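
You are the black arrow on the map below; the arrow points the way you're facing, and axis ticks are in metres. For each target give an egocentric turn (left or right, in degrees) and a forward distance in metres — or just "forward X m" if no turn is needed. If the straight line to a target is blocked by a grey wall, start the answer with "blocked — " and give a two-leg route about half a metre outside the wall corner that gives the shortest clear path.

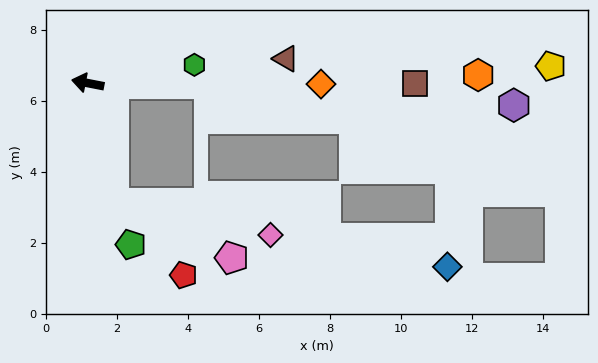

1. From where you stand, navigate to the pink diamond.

blocked — turn left 114°, forward 3.5 m, then turn left 65°, forward 4.5 m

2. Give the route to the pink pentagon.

blocked — turn left 114°, forward 3.5 m, then turn left 52°, forward 3.7 m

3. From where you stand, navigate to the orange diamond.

turn right 169°, forward 6.6 m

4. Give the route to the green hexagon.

turn right 159°, forward 3.0 m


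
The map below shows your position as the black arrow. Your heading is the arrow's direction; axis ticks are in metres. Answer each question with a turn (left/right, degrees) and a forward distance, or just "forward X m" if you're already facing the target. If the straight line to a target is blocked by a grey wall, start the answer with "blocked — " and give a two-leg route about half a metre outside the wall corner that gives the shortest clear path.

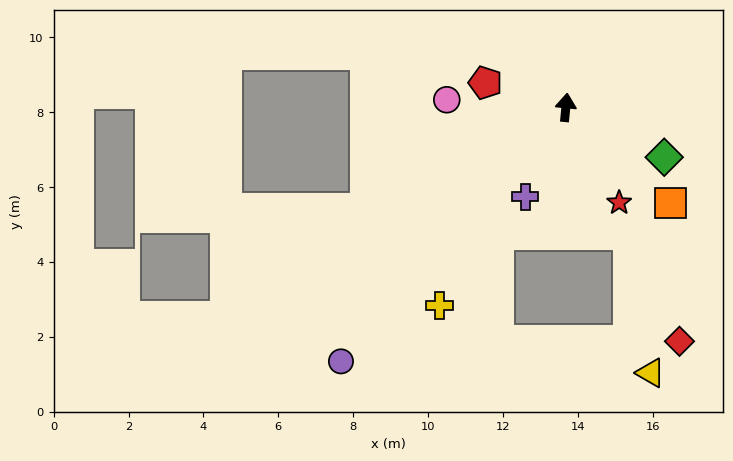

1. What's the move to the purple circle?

turn left 144°, forward 9.1 m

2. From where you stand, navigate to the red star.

turn right 145°, forward 2.9 m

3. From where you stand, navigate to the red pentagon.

turn left 79°, forward 2.2 m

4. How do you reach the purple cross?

turn left 161°, forward 2.6 m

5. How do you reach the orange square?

turn right 127°, forward 3.8 m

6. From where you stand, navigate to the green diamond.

turn right 111°, forward 2.9 m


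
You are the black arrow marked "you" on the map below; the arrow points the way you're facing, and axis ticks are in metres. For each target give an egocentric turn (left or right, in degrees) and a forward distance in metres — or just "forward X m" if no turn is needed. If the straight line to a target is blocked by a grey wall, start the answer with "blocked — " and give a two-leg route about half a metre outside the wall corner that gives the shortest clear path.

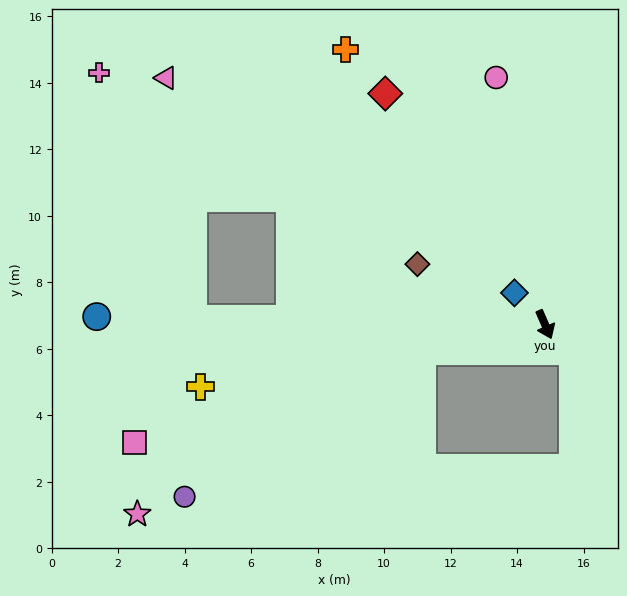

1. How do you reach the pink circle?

turn left 168°, forward 7.6 m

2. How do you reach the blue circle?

turn right 115°, forward 13.5 m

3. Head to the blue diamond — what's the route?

turn right 160°, forward 1.3 m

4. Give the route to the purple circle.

blocked — turn right 102°, forward 3.8 m, then turn left 20°, forward 8.4 m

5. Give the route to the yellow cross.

turn right 103°, forward 10.5 m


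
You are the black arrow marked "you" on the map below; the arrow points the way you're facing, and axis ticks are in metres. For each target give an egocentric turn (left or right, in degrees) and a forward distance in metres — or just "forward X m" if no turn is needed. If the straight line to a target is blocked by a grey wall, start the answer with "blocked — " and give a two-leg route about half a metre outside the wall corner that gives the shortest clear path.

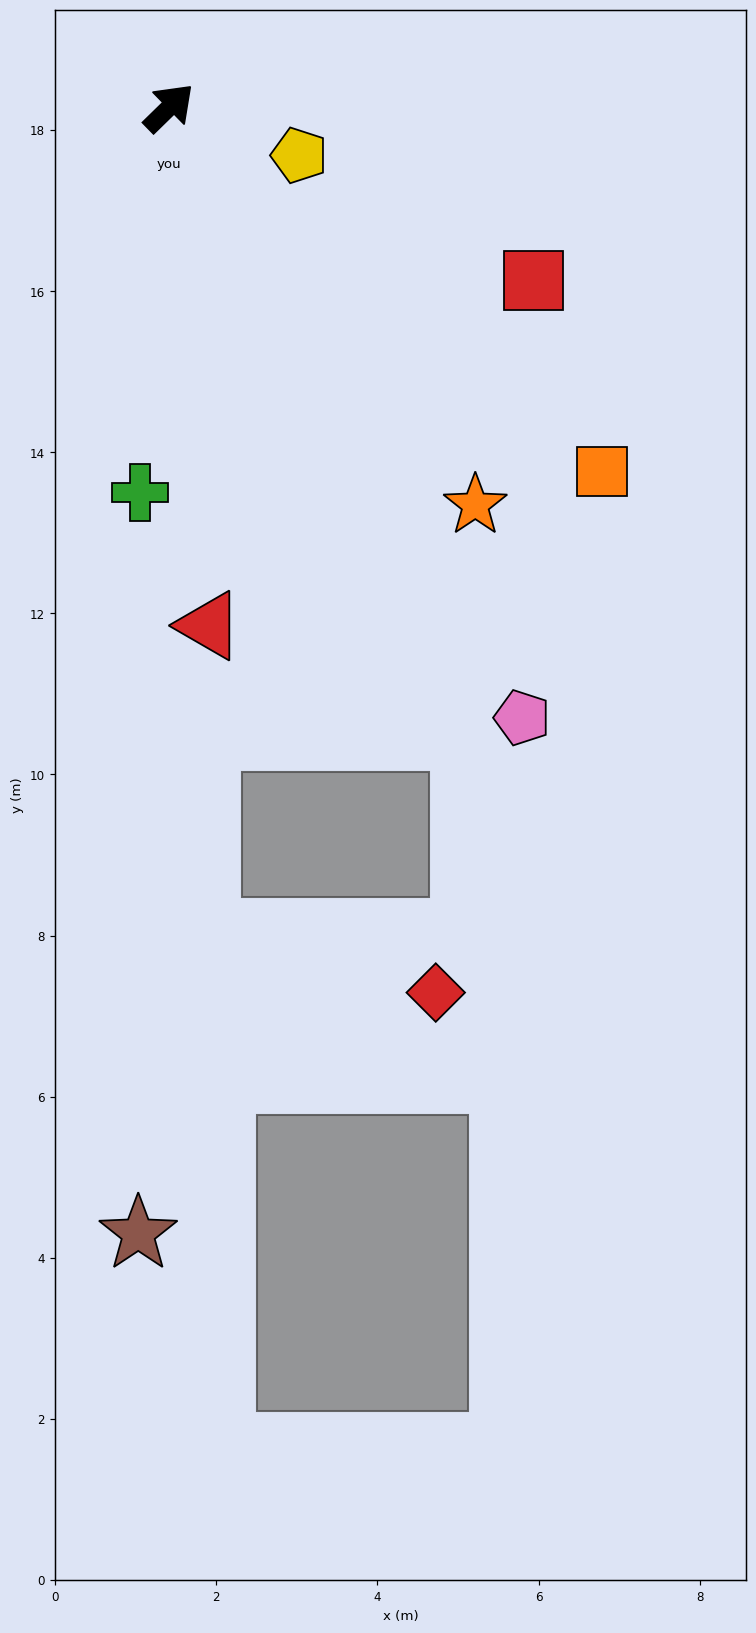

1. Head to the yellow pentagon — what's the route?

turn right 64°, forward 1.7 m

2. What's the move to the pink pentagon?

turn right 104°, forward 8.8 m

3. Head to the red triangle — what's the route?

turn right 130°, forward 6.4 m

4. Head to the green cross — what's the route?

turn right 139°, forward 4.8 m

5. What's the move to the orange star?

turn right 97°, forward 6.2 m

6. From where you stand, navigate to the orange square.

turn right 84°, forward 7.0 m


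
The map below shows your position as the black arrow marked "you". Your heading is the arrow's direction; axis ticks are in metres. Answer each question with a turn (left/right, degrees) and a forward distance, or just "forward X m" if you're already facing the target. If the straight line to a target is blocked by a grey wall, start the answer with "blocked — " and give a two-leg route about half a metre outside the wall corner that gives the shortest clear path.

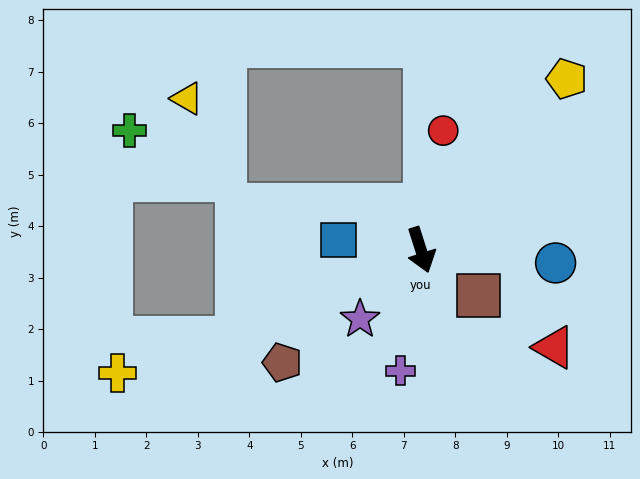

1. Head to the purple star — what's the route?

turn right 59°, forward 1.8 m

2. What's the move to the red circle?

turn left 152°, forward 2.4 m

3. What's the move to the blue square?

turn right 114°, forward 1.6 m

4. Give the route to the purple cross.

turn right 27°, forward 2.4 m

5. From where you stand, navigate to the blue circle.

turn left 67°, forward 2.6 m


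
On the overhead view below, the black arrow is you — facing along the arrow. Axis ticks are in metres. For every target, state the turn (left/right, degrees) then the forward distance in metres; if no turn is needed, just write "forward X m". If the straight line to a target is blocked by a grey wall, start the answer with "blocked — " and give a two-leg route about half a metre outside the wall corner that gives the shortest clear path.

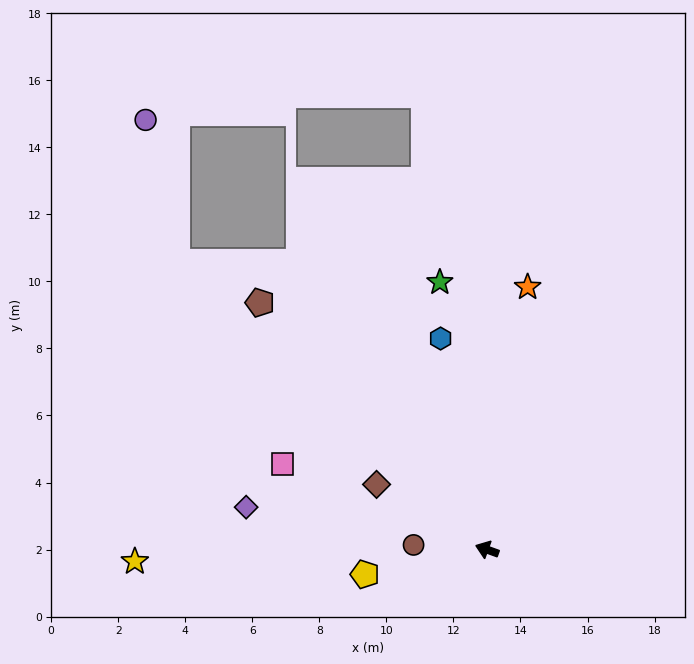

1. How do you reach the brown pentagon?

turn right 27°, forward 10.0 m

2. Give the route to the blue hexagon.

turn right 58°, forward 6.4 m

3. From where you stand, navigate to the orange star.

turn right 79°, forward 7.9 m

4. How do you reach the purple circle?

blocked — turn right 23°, forward 12.6 m, then turn right 35°, forward 4.4 m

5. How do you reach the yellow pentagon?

turn left 31°, forward 3.7 m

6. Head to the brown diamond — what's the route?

turn right 11°, forward 3.8 m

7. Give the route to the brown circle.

turn left 16°, forward 2.2 m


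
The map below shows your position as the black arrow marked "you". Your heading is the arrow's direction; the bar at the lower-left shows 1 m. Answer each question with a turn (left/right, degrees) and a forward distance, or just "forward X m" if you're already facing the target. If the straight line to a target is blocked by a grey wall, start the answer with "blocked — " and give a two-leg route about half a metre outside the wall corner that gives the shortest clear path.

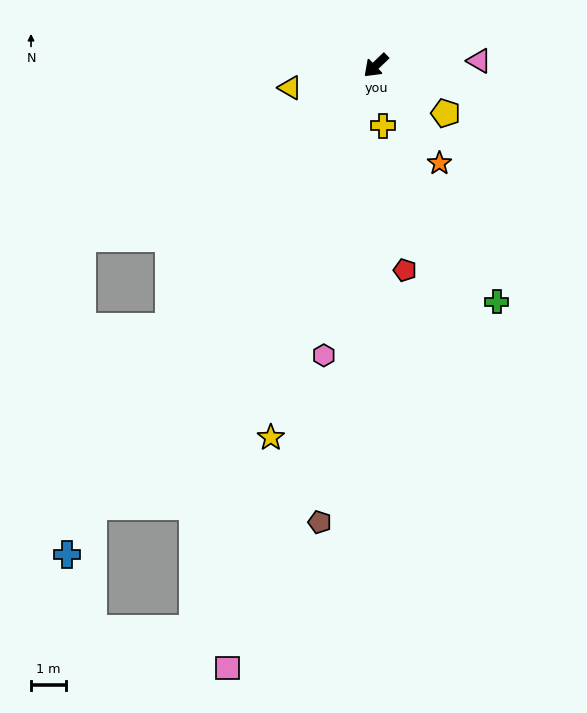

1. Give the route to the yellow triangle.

turn right 29°, forward 2.6 m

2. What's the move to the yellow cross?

turn left 53°, forward 1.7 m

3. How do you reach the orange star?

turn left 79°, forward 3.4 m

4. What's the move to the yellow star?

turn left 31°, forward 11.2 m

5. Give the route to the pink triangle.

turn left 139°, forward 3.0 m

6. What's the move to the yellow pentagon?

turn left 102°, forward 2.4 m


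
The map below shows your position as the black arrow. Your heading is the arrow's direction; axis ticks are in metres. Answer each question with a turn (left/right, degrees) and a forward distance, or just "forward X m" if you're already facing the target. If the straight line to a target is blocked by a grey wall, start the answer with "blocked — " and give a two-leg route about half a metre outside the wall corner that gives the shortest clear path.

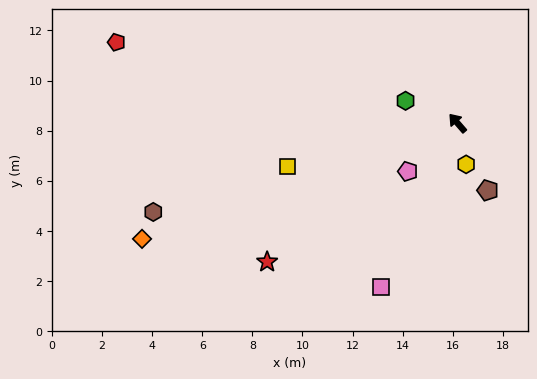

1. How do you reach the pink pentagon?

turn left 93°, forward 2.8 m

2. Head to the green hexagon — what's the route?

turn left 26°, forward 2.3 m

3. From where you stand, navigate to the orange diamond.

turn left 69°, forward 13.4 m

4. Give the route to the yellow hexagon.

turn left 151°, forward 1.7 m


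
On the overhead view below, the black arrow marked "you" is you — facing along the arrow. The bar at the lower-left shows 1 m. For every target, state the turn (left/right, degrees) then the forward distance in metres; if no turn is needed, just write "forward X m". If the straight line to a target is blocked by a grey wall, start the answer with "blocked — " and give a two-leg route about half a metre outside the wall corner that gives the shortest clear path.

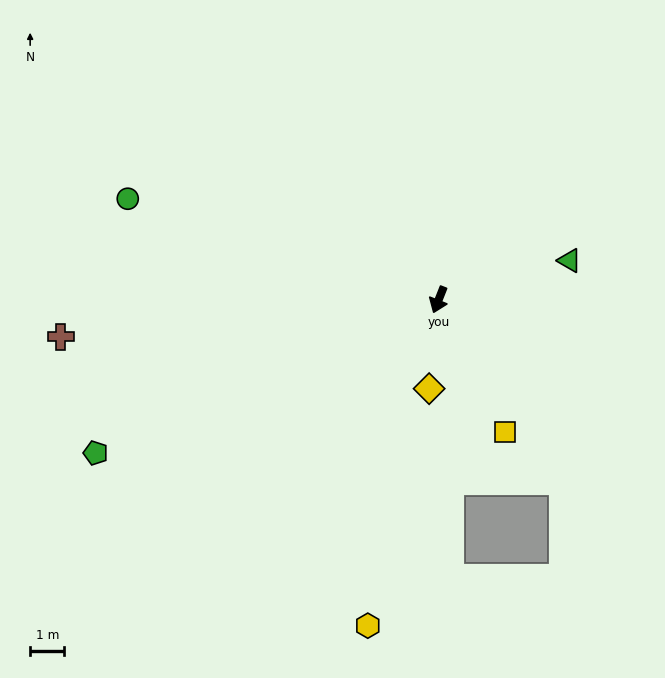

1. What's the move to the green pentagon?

turn right 44°, forward 11.0 m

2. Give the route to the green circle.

turn right 86°, forward 9.6 m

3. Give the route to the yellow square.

turn left 48°, forward 4.3 m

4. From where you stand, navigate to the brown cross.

turn right 63°, forward 11.1 m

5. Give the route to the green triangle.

turn left 128°, forward 4.0 m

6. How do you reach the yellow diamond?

turn left 15°, forward 2.6 m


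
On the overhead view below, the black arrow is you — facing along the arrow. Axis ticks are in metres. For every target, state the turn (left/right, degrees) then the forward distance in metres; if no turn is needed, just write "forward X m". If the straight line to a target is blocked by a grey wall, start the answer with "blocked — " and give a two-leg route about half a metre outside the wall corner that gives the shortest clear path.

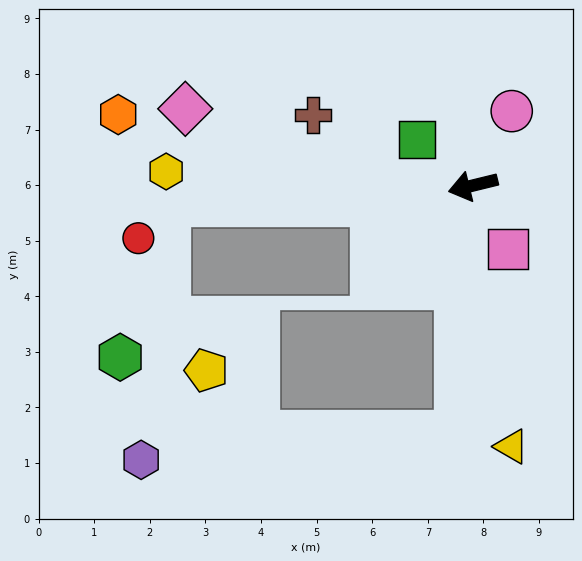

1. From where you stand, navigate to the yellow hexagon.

turn right 16°, forward 5.5 m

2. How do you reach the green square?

turn right 53°, forward 1.3 m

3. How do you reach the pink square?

turn left 105°, forward 1.3 m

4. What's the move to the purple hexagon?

blocked — turn left 73°, forward 4.5 m, then turn right 82°, forward 5.7 m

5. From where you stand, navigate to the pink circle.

turn right 131°, forward 1.5 m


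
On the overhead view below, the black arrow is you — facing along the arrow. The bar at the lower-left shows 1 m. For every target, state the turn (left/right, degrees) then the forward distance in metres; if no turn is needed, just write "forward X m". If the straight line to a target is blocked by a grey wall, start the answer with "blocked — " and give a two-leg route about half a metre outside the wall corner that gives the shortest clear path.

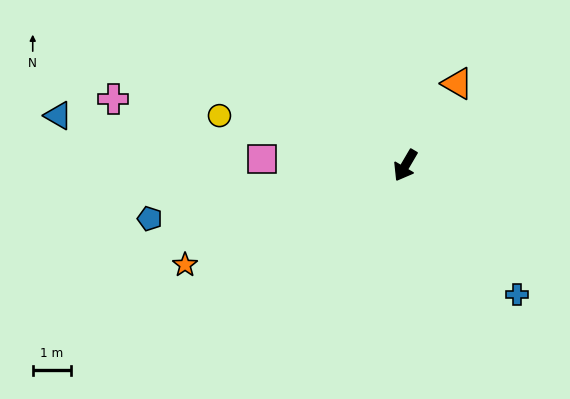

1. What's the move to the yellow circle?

turn right 75°, forward 5.0 m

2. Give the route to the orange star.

turn right 35°, forward 6.3 m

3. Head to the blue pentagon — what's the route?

turn right 48°, forward 6.8 m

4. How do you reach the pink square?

turn right 62°, forward 3.7 m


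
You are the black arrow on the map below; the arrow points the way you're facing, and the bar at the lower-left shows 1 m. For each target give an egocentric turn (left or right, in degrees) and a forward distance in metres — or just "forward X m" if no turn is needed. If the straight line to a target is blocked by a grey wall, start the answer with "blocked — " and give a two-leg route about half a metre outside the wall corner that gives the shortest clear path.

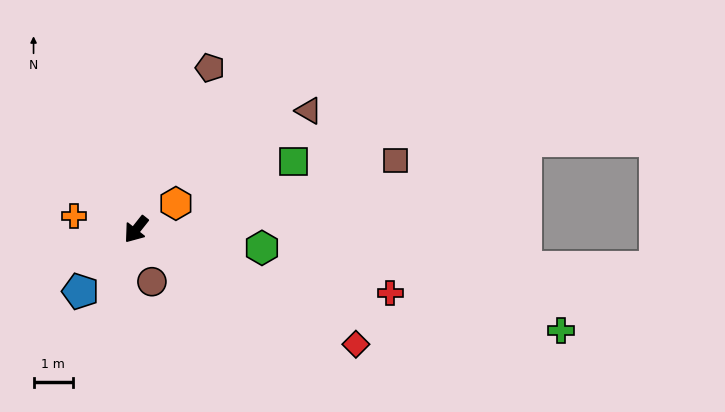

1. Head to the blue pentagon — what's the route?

turn right 4°, forward 2.1 m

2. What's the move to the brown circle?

turn left 55°, forward 1.4 m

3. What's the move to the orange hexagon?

turn left 162°, forward 1.2 m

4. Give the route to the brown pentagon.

turn right 166°, forward 4.5 m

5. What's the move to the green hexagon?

turn left 120°, forward 3.2 m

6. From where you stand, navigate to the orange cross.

turn right 64°, forward 1.6 m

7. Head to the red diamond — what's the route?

turn left 101°, forward 6.3 m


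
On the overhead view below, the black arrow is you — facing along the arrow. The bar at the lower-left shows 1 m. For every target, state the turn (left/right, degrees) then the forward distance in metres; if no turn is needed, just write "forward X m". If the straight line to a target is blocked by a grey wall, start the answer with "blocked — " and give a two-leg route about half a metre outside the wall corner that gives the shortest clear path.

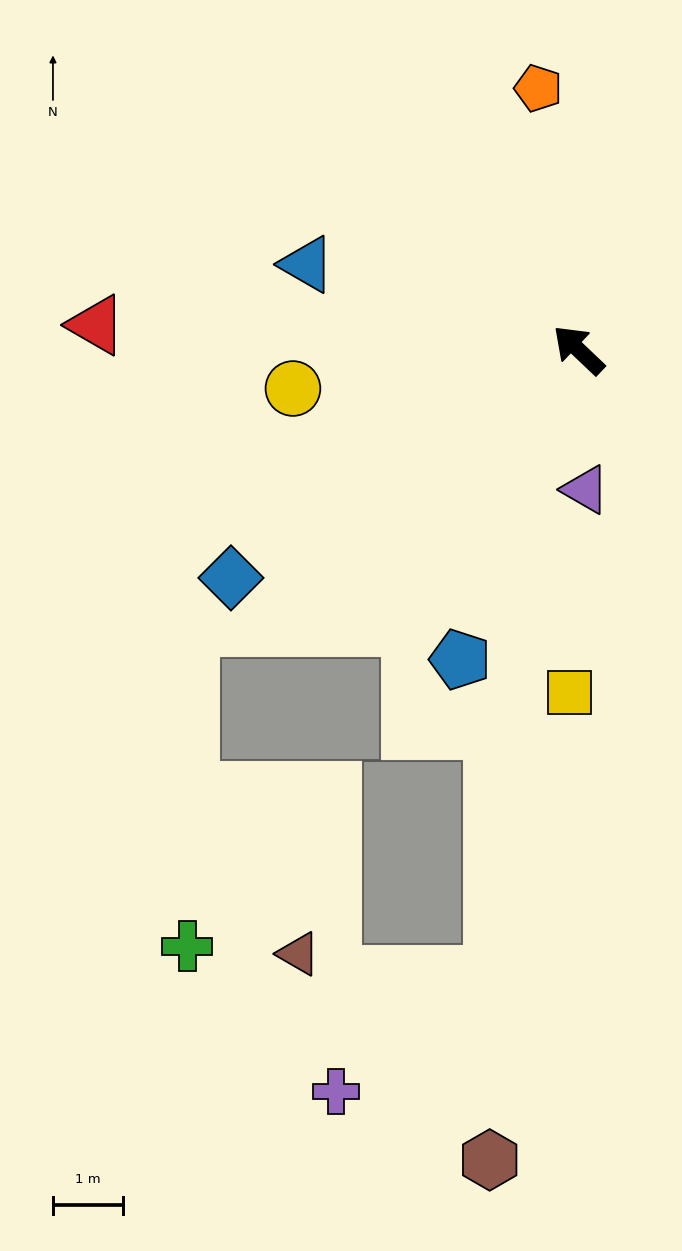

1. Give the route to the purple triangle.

turn left 136°, forward 2.0 m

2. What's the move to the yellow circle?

turn left 51°, forward 4.1 m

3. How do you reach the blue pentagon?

turn left 113°, forward 4.7 m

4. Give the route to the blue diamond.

turn left 77°, forward 5.9 m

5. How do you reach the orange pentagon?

turn right 38°, forward 3.8 m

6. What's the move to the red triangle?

turn left 41°, forward 6.8 m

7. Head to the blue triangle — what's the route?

turn left 26°, forward 4.0 m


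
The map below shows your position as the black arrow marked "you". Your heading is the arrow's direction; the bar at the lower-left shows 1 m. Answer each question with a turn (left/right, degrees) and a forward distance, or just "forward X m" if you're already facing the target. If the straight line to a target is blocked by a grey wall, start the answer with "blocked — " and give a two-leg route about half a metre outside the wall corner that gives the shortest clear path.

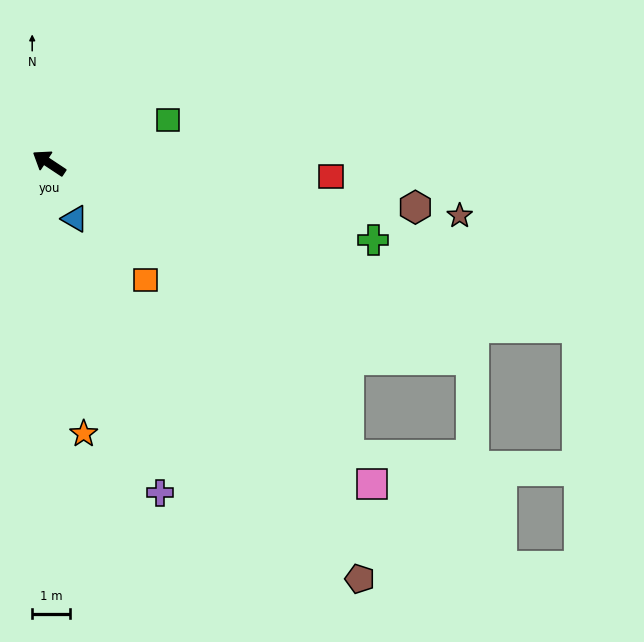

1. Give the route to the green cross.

turn right 160°, forward 8.8 m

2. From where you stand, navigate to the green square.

turn right 127°, forward 3.3 m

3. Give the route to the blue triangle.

turn left 148°, forward 1.6 m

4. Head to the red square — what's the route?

turn right 149°, forward 7.4 m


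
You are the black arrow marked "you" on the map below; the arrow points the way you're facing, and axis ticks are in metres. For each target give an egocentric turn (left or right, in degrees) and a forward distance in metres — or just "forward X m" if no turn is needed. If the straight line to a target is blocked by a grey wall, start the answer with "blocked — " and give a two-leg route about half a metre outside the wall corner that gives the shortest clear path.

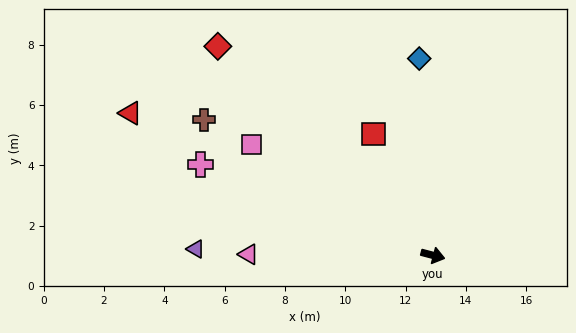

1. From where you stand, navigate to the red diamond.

turn left 151°, forward 9.9 m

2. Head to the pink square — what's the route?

turn left 163°, forward 7.1 m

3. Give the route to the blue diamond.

turn left 109°, forward 6.5 m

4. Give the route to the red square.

turn left 131°, forward 4.5 m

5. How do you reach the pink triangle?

turn right 166°, forward 6.1 m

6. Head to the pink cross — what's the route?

turn left 173°, forward 8.3 m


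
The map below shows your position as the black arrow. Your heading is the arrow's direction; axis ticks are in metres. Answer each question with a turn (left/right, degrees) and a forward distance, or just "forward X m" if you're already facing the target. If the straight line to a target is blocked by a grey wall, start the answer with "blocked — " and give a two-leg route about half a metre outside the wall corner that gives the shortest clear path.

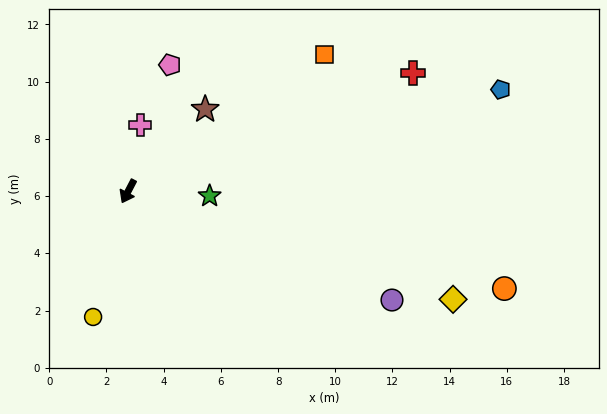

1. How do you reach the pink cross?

turn right 163°, forward 2.4 m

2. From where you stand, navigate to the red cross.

turn left 140°, forward 10.8 m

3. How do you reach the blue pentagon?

turn left 133°, forward 13.5 m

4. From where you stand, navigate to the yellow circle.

turn left 12°, forward 4.6 m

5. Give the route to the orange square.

turn left 152°, forward 8.4 m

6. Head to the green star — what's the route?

turn left 114°, forward 2.9 m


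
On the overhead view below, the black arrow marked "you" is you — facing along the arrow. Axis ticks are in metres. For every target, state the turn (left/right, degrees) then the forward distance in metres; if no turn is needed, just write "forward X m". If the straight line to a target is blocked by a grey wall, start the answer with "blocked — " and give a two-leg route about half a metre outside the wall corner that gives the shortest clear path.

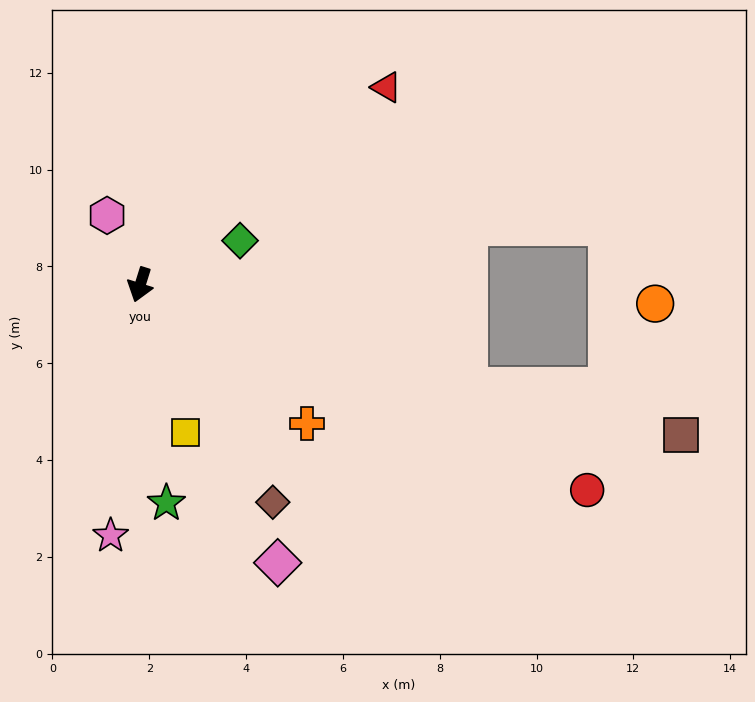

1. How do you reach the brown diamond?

turn left 49°, forward 5.3 m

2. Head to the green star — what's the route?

turn left 24°, forward 4.5 m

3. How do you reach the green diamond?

turn left 131°, forward 2.3 m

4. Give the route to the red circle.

turn left 83°, forward 10.2 m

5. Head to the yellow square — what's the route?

turn left 34°, forward 3.2 m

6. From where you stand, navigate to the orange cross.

turn left 68°, forward 4.5 m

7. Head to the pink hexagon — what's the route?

turn right 137°, forward 1.6 m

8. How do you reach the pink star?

turn left 11°, forward 5.2 m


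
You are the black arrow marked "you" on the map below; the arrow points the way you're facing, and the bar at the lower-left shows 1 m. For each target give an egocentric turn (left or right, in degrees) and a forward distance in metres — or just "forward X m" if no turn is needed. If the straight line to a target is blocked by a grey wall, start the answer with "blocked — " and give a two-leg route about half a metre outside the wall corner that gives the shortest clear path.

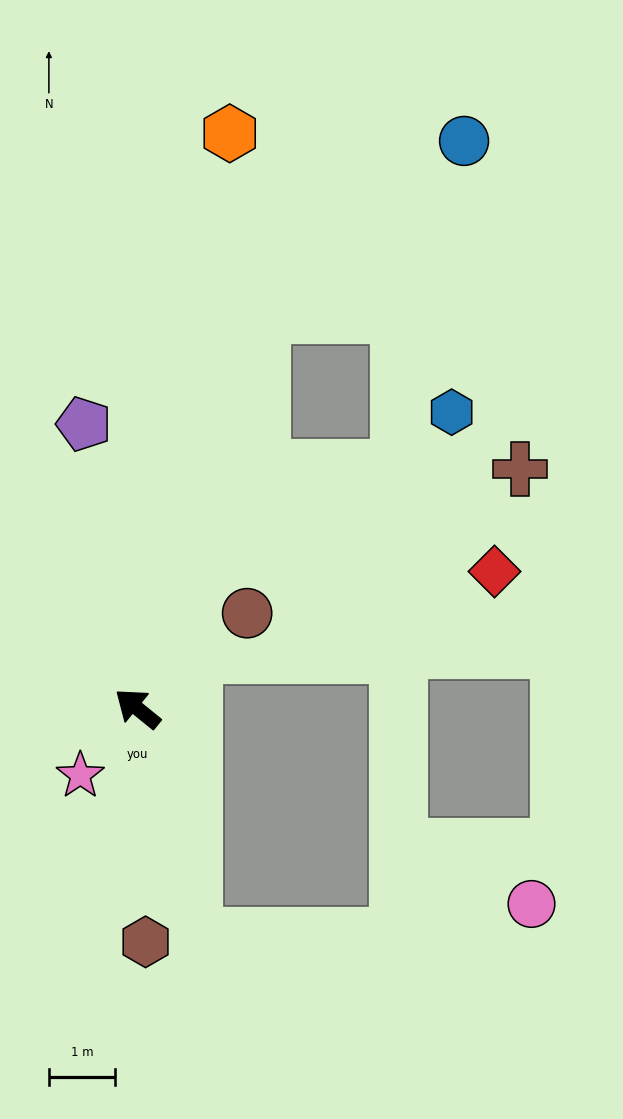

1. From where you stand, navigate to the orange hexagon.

turn right 60°, forward 8.8 m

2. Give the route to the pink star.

turn left 89°, forward 1.3 m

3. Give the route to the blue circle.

blocked — turn right 69°, forward 6.3 m, then turn right 31°, forward 4.0 m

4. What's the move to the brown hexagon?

turn left 131°, forward 3.5 m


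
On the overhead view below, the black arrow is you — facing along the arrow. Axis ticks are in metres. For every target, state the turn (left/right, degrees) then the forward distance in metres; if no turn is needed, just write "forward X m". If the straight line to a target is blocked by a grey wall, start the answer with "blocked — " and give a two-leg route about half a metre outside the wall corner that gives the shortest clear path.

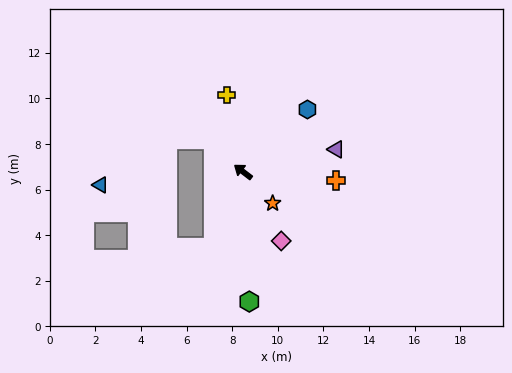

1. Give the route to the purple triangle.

turn right 129°, forward 4.2 m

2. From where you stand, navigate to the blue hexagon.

turn right 99°, forward 3.9 m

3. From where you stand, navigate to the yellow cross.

turn right 41°, forward 3.4 m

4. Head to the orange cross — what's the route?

turn right 148°, forward 4.1 m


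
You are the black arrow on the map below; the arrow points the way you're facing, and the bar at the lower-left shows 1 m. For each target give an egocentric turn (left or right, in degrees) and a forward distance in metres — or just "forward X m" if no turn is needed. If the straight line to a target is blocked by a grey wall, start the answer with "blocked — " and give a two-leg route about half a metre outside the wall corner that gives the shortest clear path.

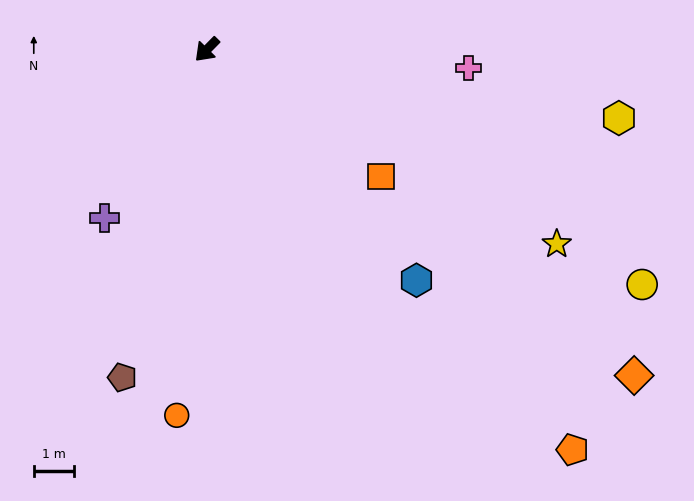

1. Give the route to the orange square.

turn left 98°, forward 5.4 m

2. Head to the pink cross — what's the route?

turn left 131°, forward 6.6 m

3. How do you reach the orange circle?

turn left 40°, forward 9.2 m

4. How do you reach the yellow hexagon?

turn left 125°, forward 10.5 m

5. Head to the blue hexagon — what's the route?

turn left 87°, forward 7.8 m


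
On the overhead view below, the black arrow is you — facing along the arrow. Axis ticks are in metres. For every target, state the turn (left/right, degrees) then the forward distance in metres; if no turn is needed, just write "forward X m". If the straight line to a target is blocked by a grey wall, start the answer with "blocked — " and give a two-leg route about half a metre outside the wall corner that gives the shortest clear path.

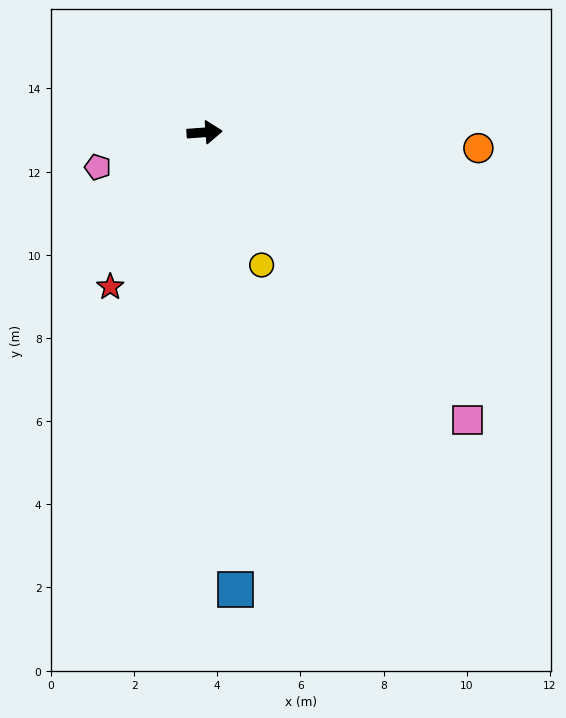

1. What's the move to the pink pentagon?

turn right 166°, forward 2.7 m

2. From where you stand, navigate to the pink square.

turn right 52°, forward 9.4 m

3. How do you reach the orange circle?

turn right 7°, forward 6.6 m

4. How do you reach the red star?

turn right 126°, forward 4.4 m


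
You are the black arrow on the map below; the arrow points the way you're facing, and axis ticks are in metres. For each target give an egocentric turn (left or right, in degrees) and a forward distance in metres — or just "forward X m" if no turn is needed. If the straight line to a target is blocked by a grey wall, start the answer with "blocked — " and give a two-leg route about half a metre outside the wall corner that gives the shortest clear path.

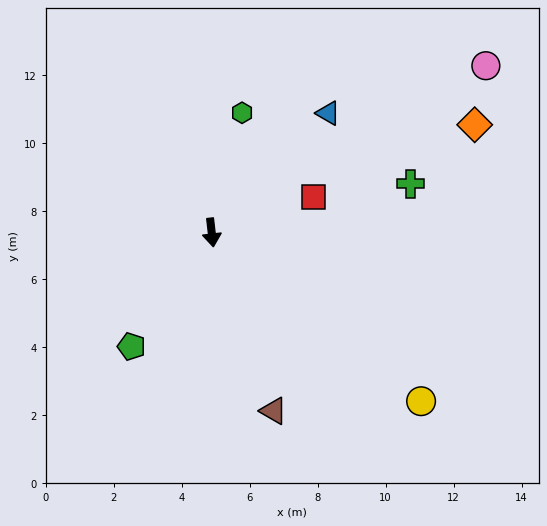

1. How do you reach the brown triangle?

turn left 13°, forward 5.5 m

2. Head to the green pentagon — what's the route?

turn right 42°, forward 4.1 m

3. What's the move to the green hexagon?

turn left 159°, forward 3.6 m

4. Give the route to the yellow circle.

turn left 45°, forward 7.9 m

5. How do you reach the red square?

turn left 103°, forward 3.2 m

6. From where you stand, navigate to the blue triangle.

turn left 129°, forward 4.9 m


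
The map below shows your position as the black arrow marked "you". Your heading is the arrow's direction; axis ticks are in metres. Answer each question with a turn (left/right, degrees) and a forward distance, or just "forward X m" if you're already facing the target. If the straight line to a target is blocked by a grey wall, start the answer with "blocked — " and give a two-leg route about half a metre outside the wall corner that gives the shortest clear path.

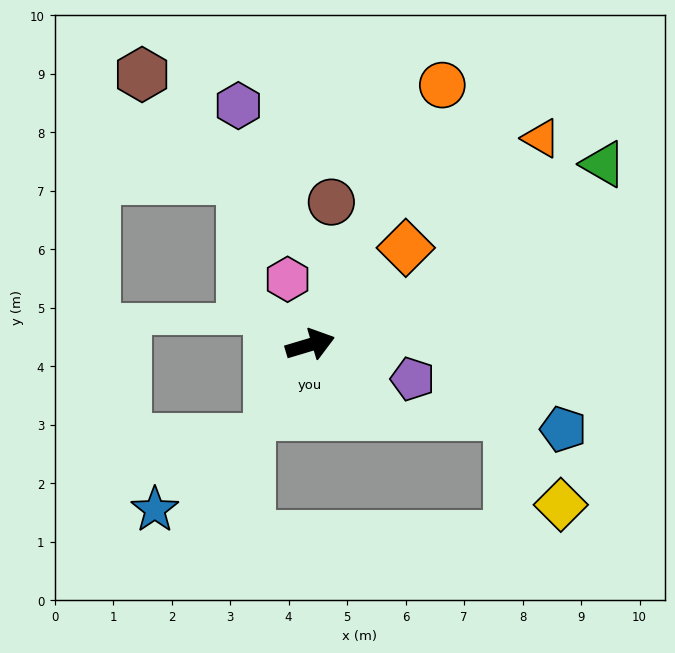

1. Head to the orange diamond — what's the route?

turn left 29°, forward 2.3 m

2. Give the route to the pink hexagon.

turn left 92°, forward 1.2 m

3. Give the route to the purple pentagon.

turn right 35°, forward 1.8 m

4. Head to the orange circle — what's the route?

turn left 46°, forward 5.0 m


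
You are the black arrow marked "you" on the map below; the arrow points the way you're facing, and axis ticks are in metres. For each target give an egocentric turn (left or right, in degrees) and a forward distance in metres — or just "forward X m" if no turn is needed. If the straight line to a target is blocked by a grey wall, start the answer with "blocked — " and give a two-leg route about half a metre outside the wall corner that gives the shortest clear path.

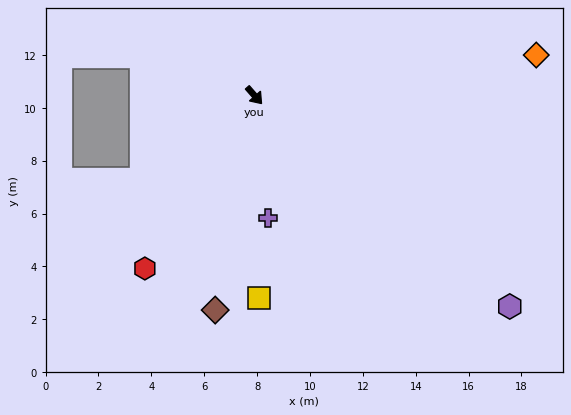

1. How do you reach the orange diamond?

turn left 57°, forward 10.8 m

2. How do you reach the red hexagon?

turn right 74°, forward 7.7 m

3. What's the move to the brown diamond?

turn right 52°, forward 8.3 m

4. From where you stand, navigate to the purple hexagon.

turn left 9°, forward 12.5 m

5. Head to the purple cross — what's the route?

turn right 35°, forward 4.7 m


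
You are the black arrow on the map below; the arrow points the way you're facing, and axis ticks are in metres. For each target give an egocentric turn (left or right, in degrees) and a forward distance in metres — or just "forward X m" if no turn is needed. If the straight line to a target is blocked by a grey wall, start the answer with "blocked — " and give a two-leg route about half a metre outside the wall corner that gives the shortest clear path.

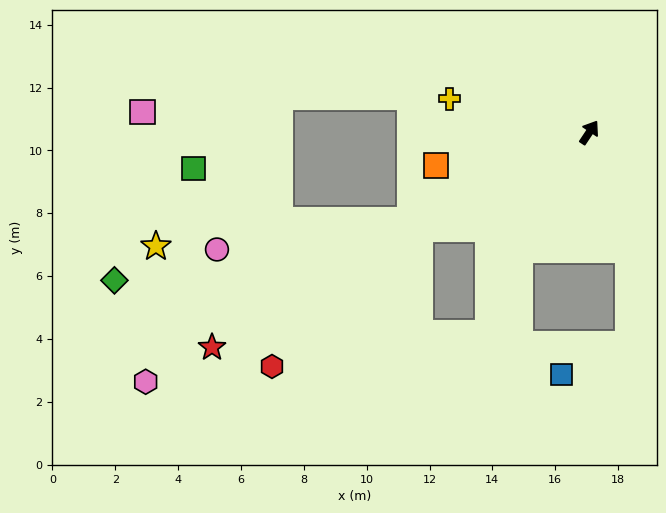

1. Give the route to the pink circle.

blocked — turn left 150°, forward 6.3 m, then turn right 18°, forward 6.2 m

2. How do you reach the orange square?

turn left 136°, forward 5.0 m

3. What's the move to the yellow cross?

turn left 110°, forward 4.6 m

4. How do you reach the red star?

turn left 153°, forward 13.8 m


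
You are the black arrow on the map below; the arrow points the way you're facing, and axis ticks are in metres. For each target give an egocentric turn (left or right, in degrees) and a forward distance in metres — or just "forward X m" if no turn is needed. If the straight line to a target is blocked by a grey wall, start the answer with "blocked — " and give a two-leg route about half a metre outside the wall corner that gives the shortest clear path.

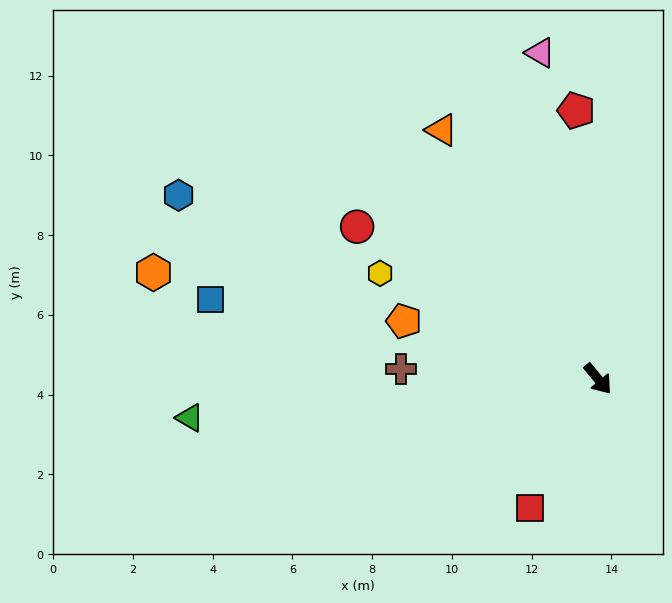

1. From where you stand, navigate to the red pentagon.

turn left 145°, forward 6.7 m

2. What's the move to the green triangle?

turn right 124°, forward 10.3 m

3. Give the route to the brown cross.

turn right 132°, forward 4.9 m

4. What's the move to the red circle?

turn right 162°, forward 7.1 m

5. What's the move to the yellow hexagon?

turn right 155°, forward 6.1 m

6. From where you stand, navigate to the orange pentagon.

turn right 146°, forward 5.1 m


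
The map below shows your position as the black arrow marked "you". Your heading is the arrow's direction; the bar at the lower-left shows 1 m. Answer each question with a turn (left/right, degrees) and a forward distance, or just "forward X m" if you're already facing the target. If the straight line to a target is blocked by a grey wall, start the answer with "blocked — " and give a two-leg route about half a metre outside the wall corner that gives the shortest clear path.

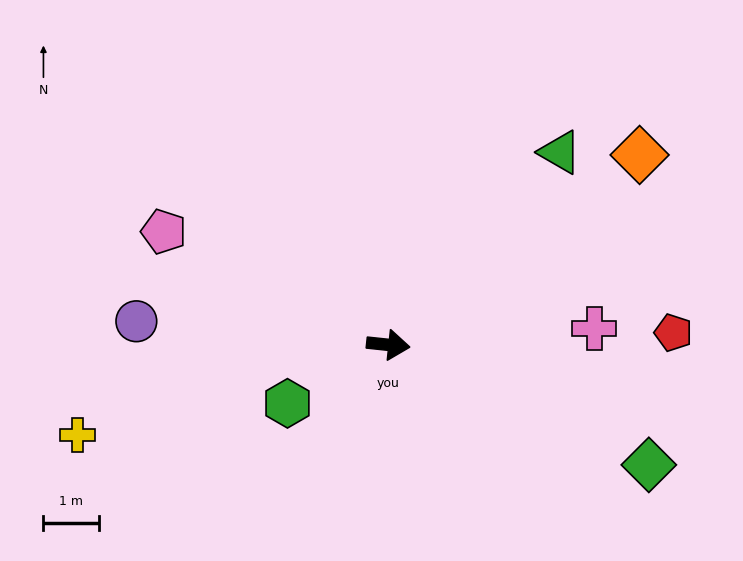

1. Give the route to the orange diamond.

turn left 43°, forward 5.7 m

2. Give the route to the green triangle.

turn left 54°, forward 4.6 m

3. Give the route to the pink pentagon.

turn left 159°, forward 4.5 m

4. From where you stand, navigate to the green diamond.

turn right 19°, forward 5.1 m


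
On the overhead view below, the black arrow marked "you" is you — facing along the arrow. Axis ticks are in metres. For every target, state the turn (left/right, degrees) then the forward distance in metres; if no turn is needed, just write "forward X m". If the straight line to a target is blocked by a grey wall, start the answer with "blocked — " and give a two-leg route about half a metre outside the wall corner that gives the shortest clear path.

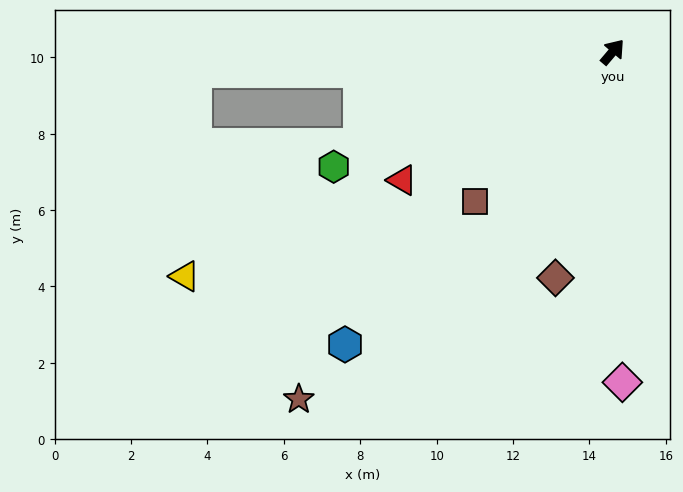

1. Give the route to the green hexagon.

turn left 153°, forward 7.9 m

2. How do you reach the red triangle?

turn left 162°, forward 6.5 m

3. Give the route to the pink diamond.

turn right 138°, forward 8.7 m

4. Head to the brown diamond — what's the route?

turn right 154°, forward 6.1 m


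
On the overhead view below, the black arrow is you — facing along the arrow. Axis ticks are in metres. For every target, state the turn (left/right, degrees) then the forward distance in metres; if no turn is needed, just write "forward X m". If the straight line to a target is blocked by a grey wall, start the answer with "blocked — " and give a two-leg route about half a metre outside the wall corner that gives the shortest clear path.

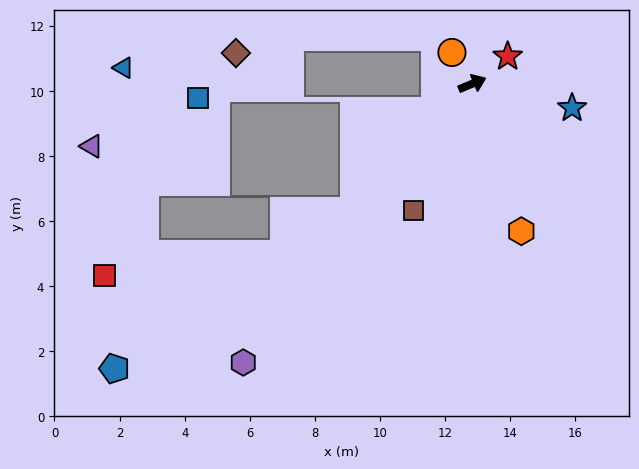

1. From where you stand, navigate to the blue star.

turn right 36°, forward 3.2 m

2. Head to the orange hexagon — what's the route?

turn right 94°, forward 4.8 m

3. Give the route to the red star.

turn left 15°, forward 1.4 m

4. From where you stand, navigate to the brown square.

turn right 137°, forward 4.3 m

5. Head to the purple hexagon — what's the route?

turn right 152°, forward 11.1 m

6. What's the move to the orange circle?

turn left 100°, forward 1.1 m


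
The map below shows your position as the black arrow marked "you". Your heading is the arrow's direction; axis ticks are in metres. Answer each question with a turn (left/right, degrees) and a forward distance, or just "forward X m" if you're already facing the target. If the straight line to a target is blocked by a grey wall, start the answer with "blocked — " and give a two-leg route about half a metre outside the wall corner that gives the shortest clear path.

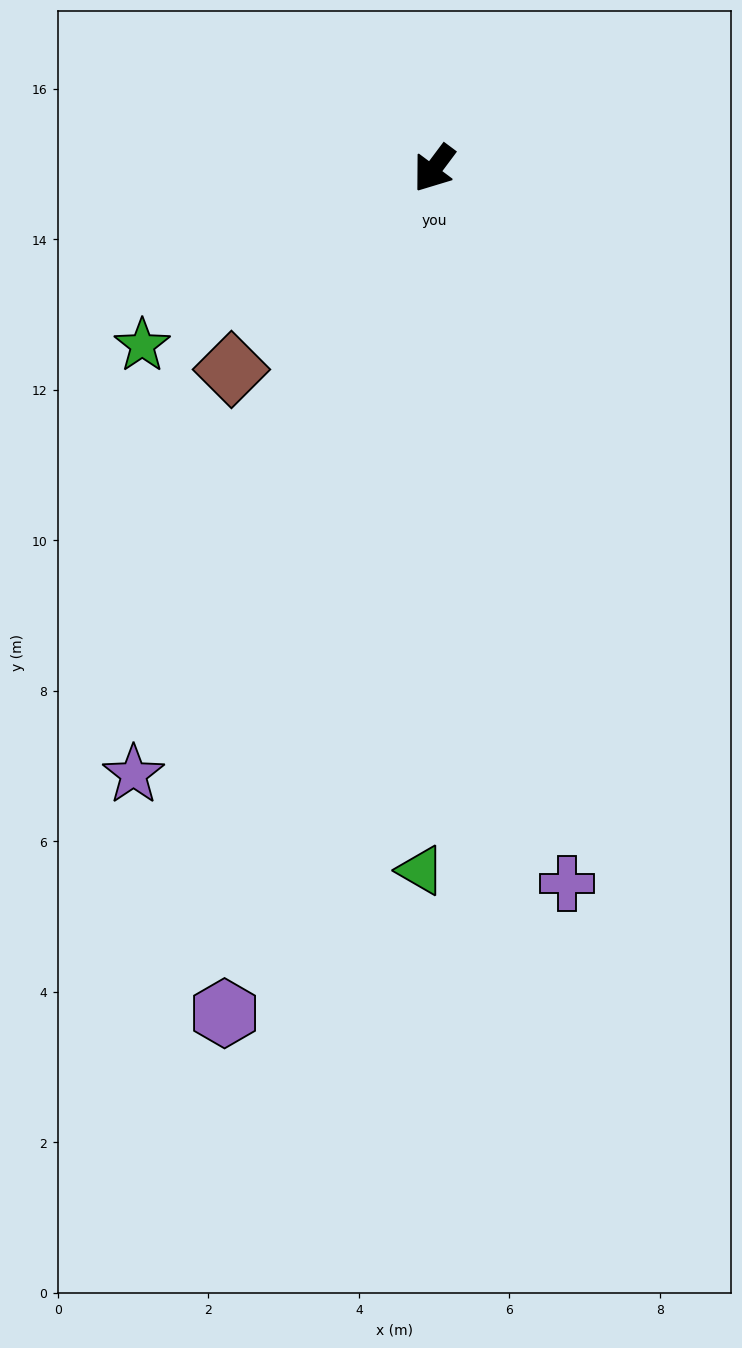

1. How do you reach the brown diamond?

turn right 8°, forward 3.8 m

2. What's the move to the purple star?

turn left 10°, forward 9.0 m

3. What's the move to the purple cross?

turn left 47°, forward 9.7 m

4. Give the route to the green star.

turn right 22°, forward 4.5 m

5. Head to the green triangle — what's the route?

turn left 36°, forward 9.3 m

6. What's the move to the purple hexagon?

turn left 23°, forward 11.6 m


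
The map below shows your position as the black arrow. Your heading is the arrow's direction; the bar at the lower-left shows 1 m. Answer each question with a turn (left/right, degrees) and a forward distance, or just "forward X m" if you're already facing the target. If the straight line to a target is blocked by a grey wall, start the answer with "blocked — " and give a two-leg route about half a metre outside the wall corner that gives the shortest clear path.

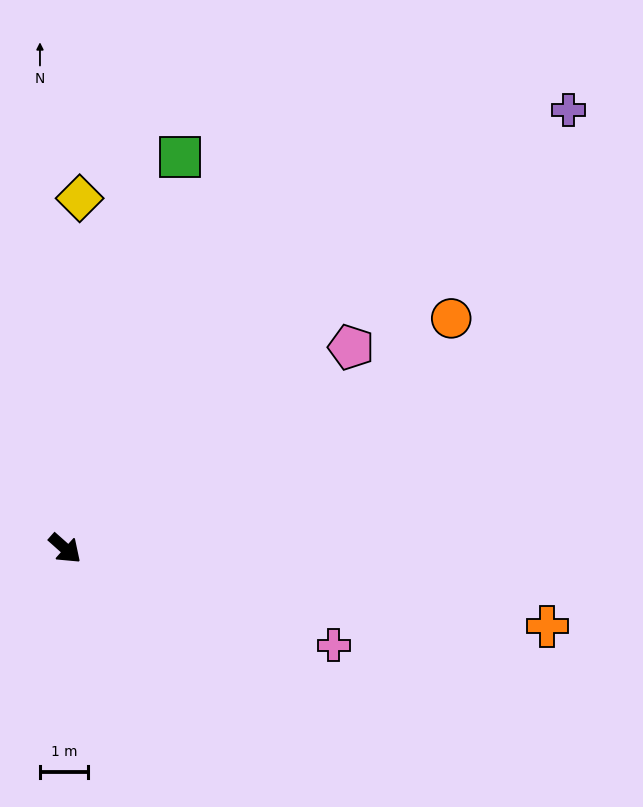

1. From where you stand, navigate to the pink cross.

turn left 22°, forward 5.9 m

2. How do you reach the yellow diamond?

turn left 129°, forward 7.3 m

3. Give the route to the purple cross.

turn left 83°, forward 13.8 m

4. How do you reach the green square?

turn left 115°, forward 8.5 m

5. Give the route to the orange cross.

turn left 32°, forward 10.1 m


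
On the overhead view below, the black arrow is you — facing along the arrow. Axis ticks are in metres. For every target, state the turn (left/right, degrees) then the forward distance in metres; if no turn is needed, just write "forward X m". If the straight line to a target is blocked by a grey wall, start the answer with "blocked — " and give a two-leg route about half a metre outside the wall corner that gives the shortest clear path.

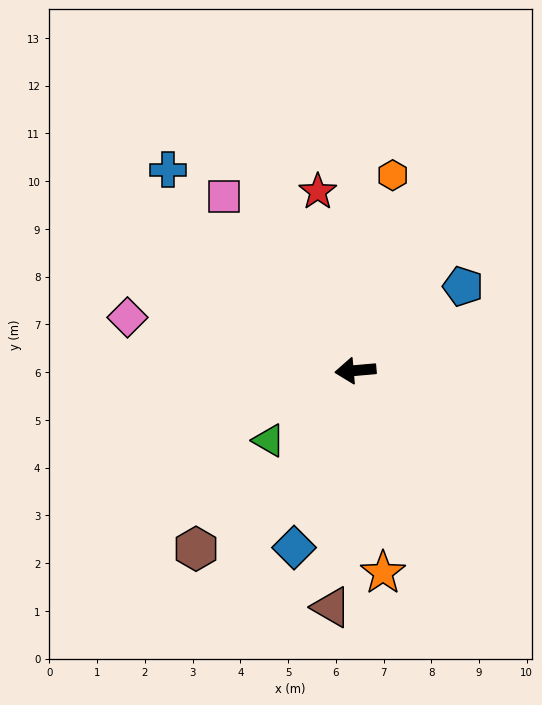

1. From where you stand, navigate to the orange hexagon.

turn right 106°, forward 4.2 m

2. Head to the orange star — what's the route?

turn left 93°, forward 4.3 m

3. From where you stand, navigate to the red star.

turn right 83°, forward 3.8 m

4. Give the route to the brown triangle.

turn left 79°, forward 5.0 m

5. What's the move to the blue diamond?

turn left 66°, forward 3.9 m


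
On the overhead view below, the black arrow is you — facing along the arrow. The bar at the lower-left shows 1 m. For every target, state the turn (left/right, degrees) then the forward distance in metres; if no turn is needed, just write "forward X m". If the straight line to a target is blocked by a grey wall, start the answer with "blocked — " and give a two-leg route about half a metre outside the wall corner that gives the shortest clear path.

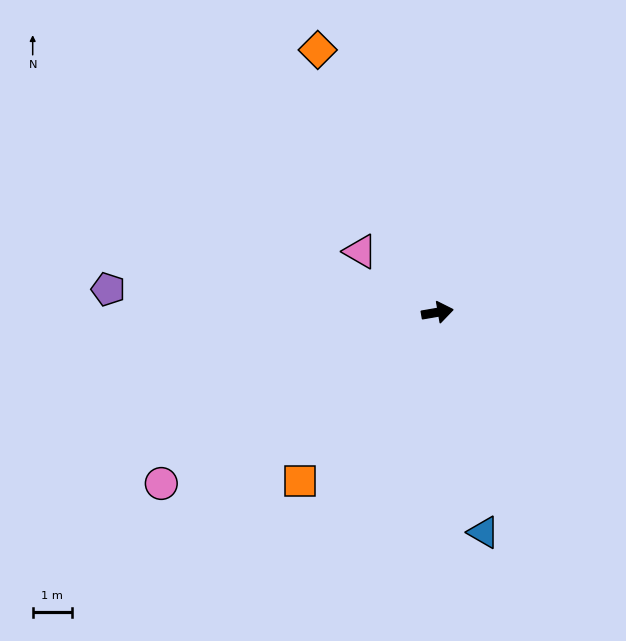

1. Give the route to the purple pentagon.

turn left 166°, forward 8.4 m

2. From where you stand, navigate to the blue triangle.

turn right 88°, forward 5.7 m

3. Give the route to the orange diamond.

turn left 105°, forward 7.3 m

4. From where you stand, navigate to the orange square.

turn right 139°, forward 5.5 m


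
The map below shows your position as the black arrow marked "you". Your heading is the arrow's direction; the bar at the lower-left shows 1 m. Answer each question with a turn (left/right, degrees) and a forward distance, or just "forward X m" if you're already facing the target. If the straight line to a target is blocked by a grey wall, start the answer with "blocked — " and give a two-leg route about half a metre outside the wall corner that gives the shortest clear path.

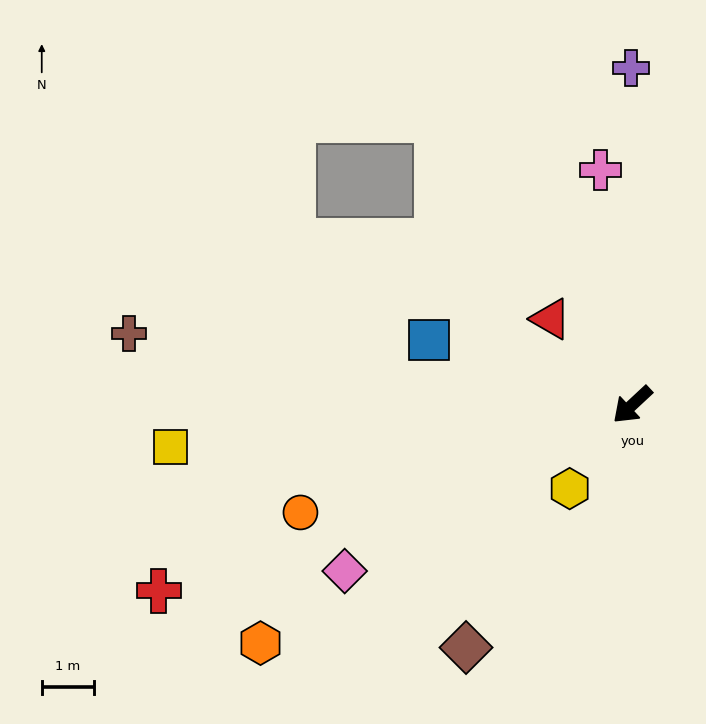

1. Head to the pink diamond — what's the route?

turn right 13°, forward 6.4 m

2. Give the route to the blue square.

turn right 61°, forward 4.1 m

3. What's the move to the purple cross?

turn right 133°, forward 6.4 m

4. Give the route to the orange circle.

turn right 25°, forward 6.7 m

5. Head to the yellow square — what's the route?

turn right 38°, forward 8.9 m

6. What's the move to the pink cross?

turn right 125°, forward 4.5 m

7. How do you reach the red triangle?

turn right 89°, forward 2.3 m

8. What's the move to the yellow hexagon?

turn left 10°, forward 2.0 m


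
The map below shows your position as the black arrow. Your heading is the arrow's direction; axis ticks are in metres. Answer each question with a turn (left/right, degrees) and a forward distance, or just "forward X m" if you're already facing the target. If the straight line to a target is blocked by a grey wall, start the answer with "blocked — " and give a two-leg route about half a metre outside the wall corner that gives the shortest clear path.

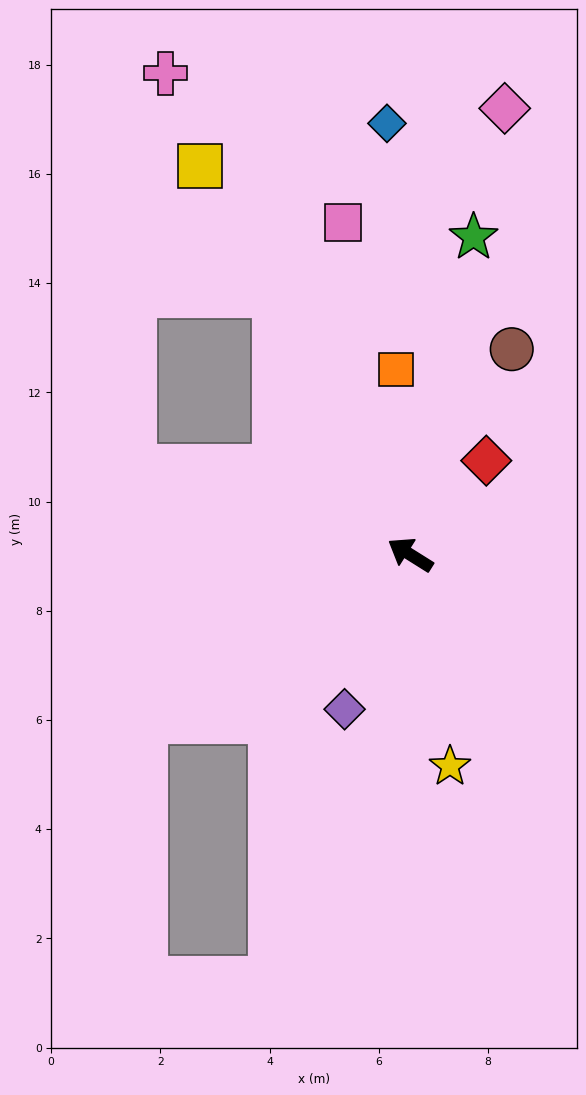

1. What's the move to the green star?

turn right 69°, forward 5.9 m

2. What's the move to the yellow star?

turn left 133°, forward 3.9 m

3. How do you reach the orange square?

turn right 54°, forward 3.4 m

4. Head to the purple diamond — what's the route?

turn left 99°, forward 3.1 m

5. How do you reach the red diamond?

turn right 97°, forward 2.2 m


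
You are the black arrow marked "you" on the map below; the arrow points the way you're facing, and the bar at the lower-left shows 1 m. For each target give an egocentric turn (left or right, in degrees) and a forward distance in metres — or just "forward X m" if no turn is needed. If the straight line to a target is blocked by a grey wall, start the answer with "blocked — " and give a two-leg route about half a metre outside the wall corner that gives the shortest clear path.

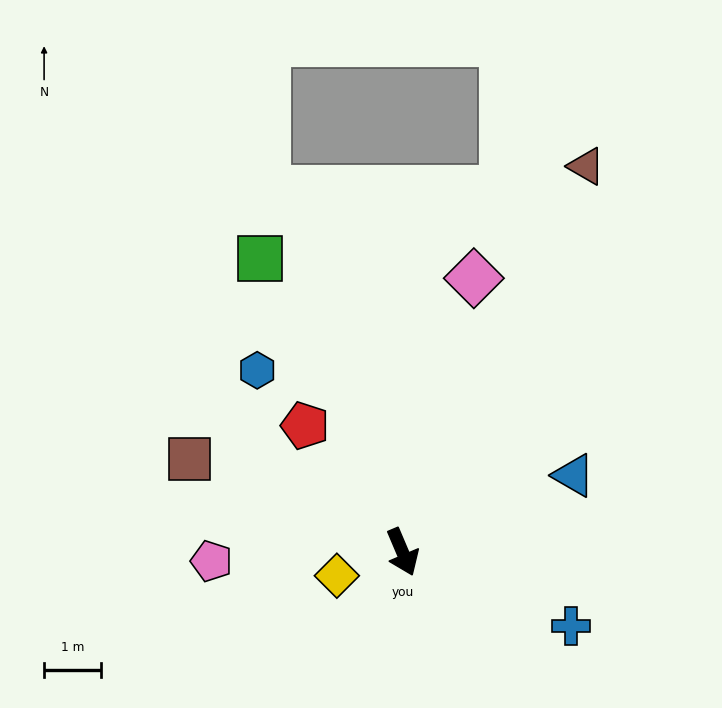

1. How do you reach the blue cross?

turn left 43°, forward 3.2 m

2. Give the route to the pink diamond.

turn left 142°, forward 4.9 m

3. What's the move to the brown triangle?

turn left 132°, forward 7.5 m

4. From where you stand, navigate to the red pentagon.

turn right 165°, forward 2.8 m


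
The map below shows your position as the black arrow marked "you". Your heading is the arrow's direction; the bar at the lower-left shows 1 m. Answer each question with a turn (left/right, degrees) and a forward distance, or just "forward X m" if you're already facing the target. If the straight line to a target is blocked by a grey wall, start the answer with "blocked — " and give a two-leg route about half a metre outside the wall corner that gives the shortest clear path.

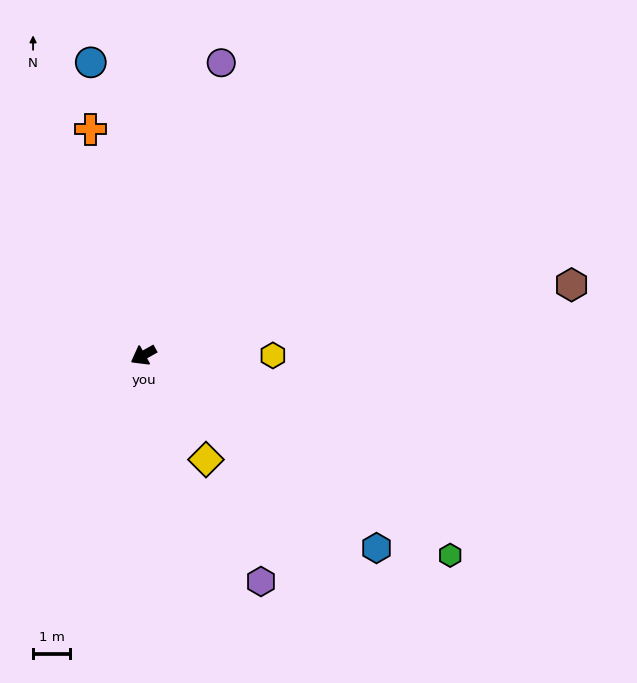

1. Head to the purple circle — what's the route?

turn right 134°, forward 8.1 m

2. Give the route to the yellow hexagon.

turn left 151°, forward 3.5 m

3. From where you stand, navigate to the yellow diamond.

turn left 92°, forward 3.3 m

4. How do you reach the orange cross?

turn right 106°, forward 6.2 m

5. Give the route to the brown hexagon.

turn left 160°, forward 11.6 m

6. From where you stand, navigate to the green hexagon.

turn left 118°, forward 9.8 m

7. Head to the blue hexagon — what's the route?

turn left 111°, forward 8.1 m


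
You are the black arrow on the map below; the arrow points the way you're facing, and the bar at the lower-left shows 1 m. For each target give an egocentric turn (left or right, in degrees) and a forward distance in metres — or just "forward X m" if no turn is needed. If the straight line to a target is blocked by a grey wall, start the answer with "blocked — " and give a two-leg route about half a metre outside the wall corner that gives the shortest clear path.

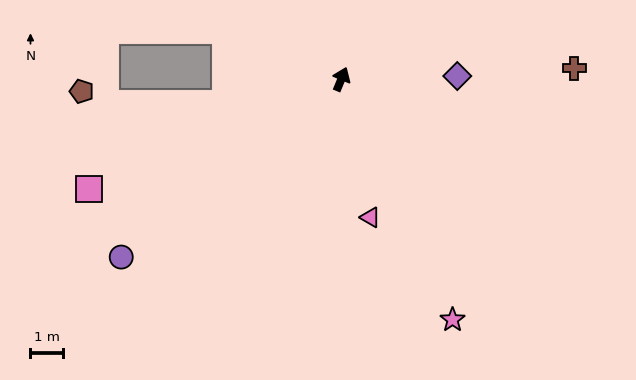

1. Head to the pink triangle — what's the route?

turn right 146°, forward 4.3 m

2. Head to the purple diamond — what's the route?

turn right 66°, forward 3.5 m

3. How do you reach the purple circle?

turn left 151°, forward 8.6 m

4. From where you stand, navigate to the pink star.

turn right 133°, forward 8.1 m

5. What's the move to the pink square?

turn left 136°, forward 8.4 m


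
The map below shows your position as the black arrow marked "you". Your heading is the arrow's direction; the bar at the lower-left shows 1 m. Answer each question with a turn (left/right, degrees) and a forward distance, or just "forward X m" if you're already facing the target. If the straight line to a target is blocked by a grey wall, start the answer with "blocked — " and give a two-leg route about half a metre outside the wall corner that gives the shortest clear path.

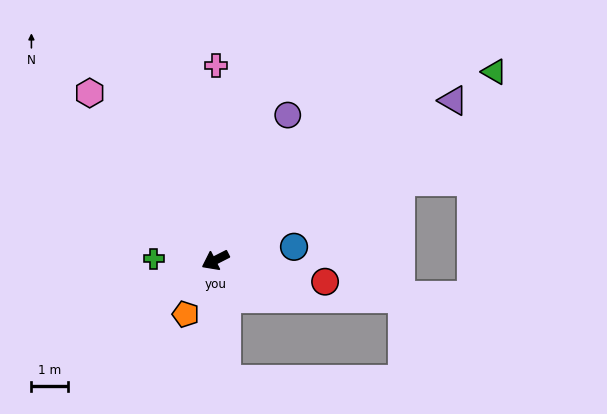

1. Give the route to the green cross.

turn right 28°, forward 1.7 m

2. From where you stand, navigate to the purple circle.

turn right 143°, forward 4.5 m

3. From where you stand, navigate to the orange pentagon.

turn left 34°, forward 1.7 m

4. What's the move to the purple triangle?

turn right 173°, forward 7.9 m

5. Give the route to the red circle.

turn left 142°, forward 3.1 m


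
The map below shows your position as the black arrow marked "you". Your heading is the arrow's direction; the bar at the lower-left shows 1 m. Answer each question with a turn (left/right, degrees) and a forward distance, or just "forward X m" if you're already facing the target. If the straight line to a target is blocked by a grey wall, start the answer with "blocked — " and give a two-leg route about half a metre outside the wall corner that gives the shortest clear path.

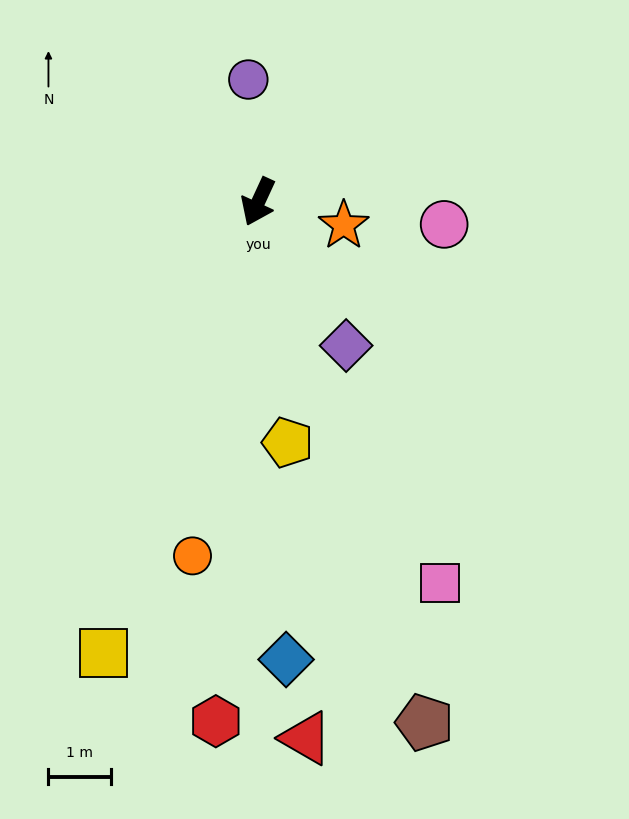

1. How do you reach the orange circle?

turn left 14°, forward 5.8 m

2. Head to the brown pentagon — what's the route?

turn left 42°, forward 8.8 m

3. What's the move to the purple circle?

turn right 151°, forward 2.0 m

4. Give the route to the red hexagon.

turn left 20°, forward 8.4 m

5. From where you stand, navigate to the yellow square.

turn left 6°, forward 7.7 m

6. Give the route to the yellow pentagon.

turn left 32°, forward 3.9 m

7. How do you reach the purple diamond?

turn left 56°, forward 2.7 m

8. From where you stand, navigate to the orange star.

turn left 99°, forward 1.4 m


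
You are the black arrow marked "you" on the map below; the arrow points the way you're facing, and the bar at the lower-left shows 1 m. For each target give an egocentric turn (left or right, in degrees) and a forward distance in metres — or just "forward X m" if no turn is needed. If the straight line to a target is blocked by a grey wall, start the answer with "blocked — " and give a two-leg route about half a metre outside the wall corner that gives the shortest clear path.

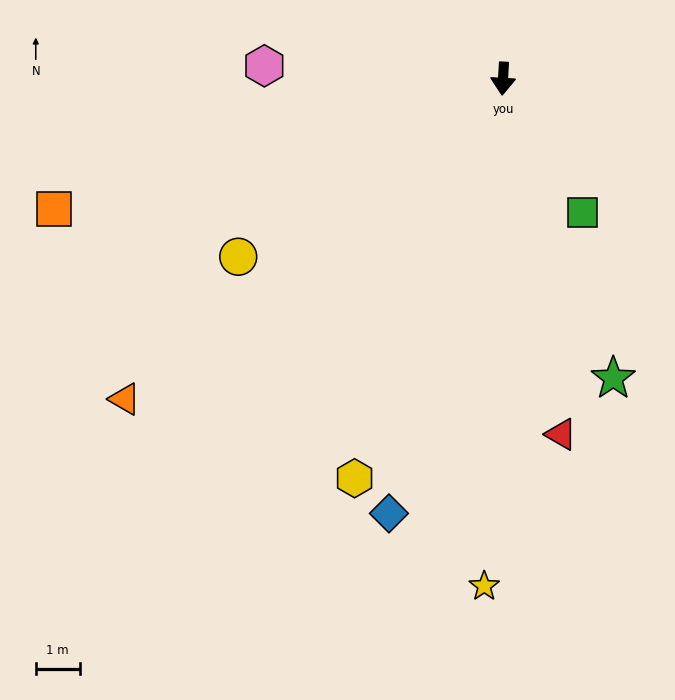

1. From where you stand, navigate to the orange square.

turn right 71°, forward 10.6 m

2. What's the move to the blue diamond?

turn right 11°, forward 10.2 m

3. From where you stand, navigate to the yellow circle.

turn right 53°, forward 7.2 m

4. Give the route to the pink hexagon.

turn right 90°, forward 5.4 m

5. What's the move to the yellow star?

forward 11.5 m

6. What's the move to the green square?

turn left 34°, forward 3.5 m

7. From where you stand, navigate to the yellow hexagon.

turn right 17°, forward 9.7 m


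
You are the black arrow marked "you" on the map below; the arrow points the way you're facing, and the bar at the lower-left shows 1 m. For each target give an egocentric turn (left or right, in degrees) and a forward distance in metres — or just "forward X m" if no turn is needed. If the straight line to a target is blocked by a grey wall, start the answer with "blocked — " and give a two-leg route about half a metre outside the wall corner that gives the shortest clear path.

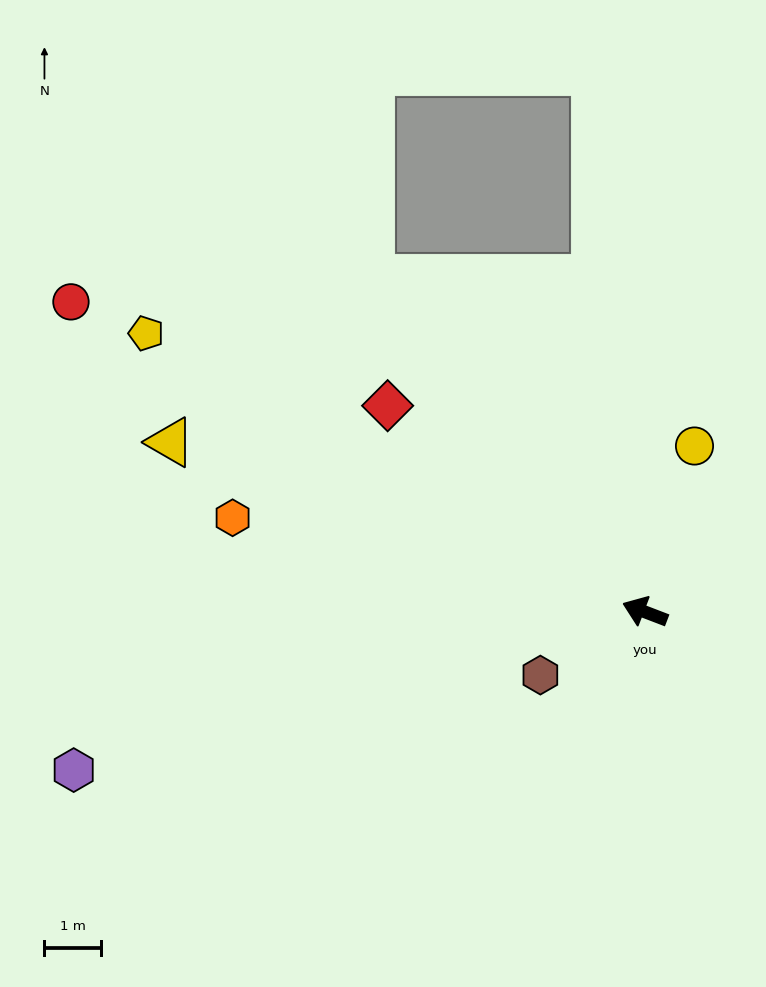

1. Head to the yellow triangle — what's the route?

forward 9.0 m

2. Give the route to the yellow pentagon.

turn right 8°, forward 10.2 m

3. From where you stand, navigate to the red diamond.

turn right 18°, forward 5.9 m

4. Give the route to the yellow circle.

turn right 86°, forward 3.1 m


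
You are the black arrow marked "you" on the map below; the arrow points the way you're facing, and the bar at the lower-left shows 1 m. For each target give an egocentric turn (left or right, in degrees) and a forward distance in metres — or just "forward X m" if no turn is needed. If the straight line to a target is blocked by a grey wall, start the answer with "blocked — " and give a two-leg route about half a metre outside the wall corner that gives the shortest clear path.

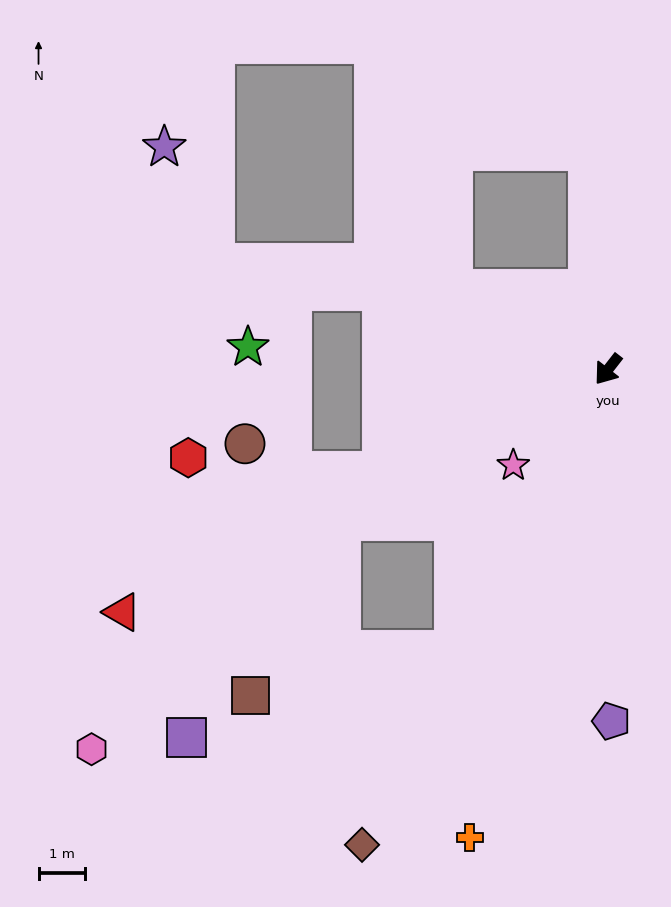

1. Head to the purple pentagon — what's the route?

turn left 38°, forward 7.6 m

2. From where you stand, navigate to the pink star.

turn right 7°, forward 2.9 m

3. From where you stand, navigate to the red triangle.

turn right 26°, forward 11.7 m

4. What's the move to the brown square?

blocked — turn right 23°, forward 6.6 m, then turn left 34°, forward 4.2 m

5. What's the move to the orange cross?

turn left 21°, forward 10.5 m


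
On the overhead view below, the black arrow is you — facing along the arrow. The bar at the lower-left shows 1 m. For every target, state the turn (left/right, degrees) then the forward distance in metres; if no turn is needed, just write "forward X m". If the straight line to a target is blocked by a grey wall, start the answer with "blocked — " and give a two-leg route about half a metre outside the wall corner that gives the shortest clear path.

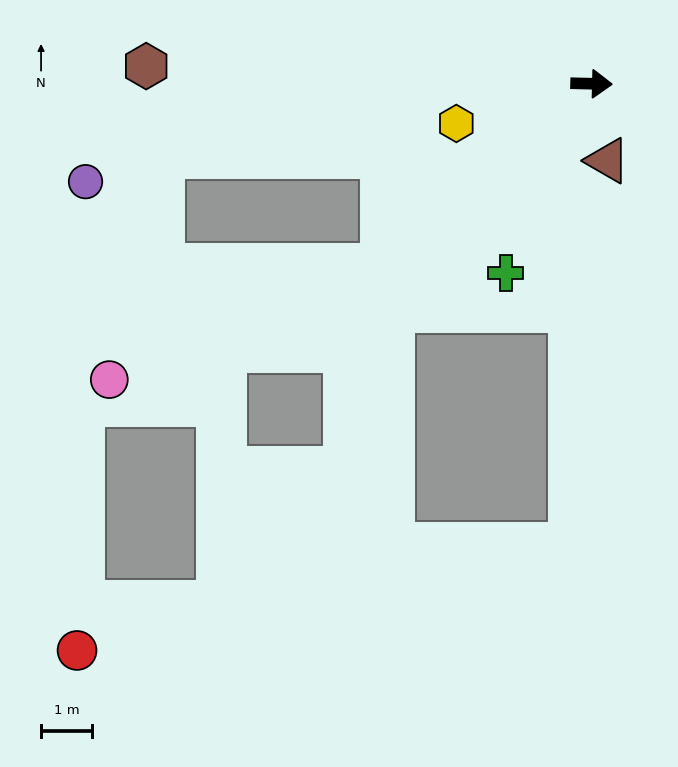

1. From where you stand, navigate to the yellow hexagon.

turn right 162°, forward 2.8 m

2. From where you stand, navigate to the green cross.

turn right 113°, forward 4.1 m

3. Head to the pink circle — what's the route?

blocked — turn right 138°, forward 5.5 m, then turn right 18°, forward 5.8 m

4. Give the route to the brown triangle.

turn right 77°, forward 1.5 m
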